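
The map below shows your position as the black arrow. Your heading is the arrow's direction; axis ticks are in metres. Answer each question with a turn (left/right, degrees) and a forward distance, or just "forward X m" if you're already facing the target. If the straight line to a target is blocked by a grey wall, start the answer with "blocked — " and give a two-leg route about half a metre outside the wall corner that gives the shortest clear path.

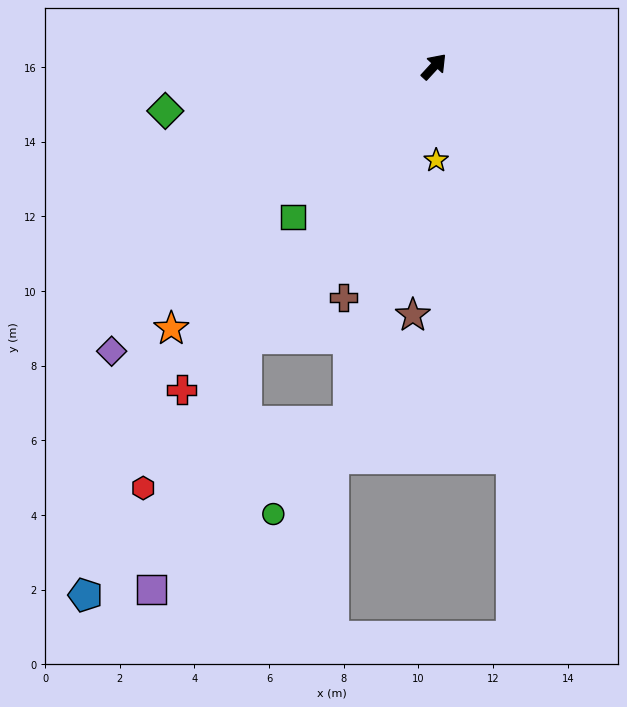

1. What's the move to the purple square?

blocked — turn right 172°, forward 8.9 m, then turn left 14°, forward 7.2 m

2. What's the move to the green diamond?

turn left 142°, forward 7.3 m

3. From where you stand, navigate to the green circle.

blocked — turn right 151°, forward 9.8 m, then turn right 25°, forward 3.2 m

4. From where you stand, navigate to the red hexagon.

turn right 172°, forward 13.7 m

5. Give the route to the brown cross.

turn right 159°, forward 6.7 m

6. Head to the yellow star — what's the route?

turn right 136°, forward 2.5 m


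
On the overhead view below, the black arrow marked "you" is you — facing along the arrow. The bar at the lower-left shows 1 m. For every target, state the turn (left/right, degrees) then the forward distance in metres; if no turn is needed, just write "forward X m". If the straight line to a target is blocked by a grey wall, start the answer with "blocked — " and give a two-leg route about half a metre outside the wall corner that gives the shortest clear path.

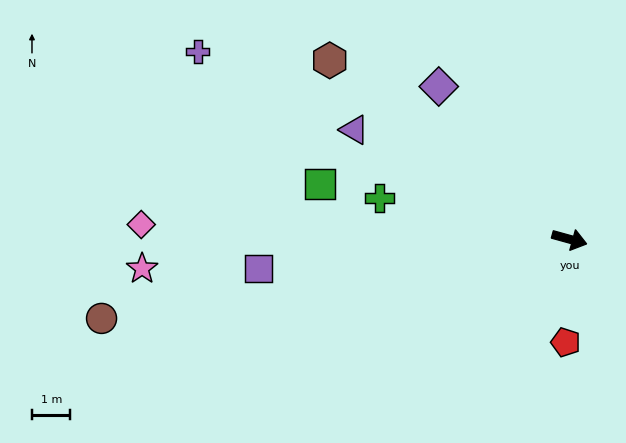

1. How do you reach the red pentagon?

turn right 77°, forward 2.7 m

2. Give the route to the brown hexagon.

turn left 159°, forward 7.8 m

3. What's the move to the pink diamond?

turn right 167°, forward 11.1 m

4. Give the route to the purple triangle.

turn left 169°, forward 6.3 m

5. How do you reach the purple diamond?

turn left 146°, forward 5.2 m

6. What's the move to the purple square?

turn right 159°, forward 8.1 m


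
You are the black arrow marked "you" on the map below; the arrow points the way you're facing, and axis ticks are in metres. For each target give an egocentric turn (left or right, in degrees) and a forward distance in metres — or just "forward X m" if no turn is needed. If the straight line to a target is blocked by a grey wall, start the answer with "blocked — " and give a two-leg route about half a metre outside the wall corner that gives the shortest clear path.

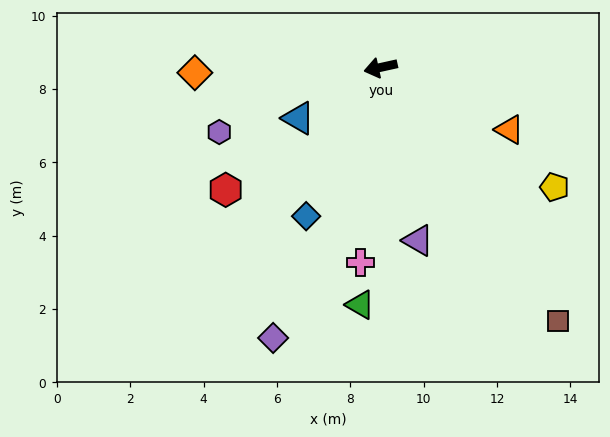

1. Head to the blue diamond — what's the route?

turn left 51°, forward 4.5 m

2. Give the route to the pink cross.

turn left 72°, forward 5.3 m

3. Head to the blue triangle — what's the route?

turn left 19°, forward 2.6 m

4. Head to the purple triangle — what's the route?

turn left 90°, forward 4.8 m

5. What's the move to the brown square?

turn left 112°, forward 8.4 m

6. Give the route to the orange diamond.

turn right 11°, forward 5.1 m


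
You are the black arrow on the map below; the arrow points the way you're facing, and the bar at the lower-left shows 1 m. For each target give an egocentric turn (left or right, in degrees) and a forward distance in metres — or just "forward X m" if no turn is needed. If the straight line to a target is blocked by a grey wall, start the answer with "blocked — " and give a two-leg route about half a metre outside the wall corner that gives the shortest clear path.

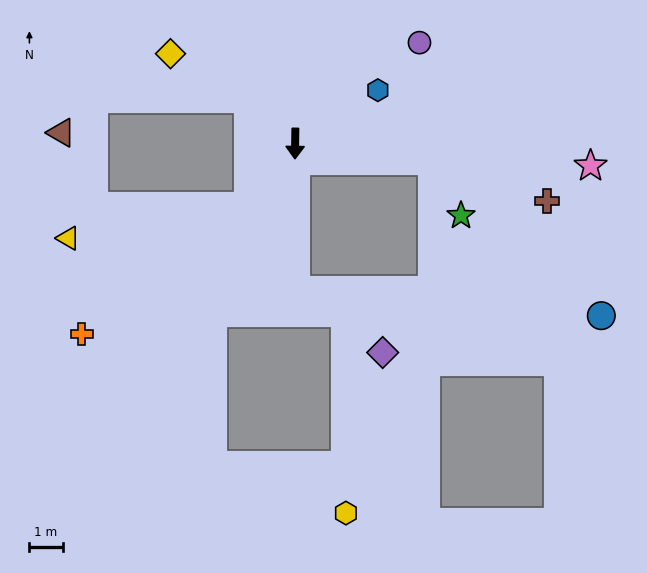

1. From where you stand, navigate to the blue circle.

blocked — turn left 83°, forward 4.2 m, then turn right 35°, forward 6.9 m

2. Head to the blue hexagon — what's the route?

turn left 124°, forward 3.0 m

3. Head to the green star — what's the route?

blocked — turn left 83°, forward 4.2 m, then turn right 54°, forward 1.9 m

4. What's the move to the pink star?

turn left 86°, forward 9.0 m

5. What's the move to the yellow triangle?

blocked — turn right 37°, forward 2.4 m, then turn right 42°, forward 5.5 m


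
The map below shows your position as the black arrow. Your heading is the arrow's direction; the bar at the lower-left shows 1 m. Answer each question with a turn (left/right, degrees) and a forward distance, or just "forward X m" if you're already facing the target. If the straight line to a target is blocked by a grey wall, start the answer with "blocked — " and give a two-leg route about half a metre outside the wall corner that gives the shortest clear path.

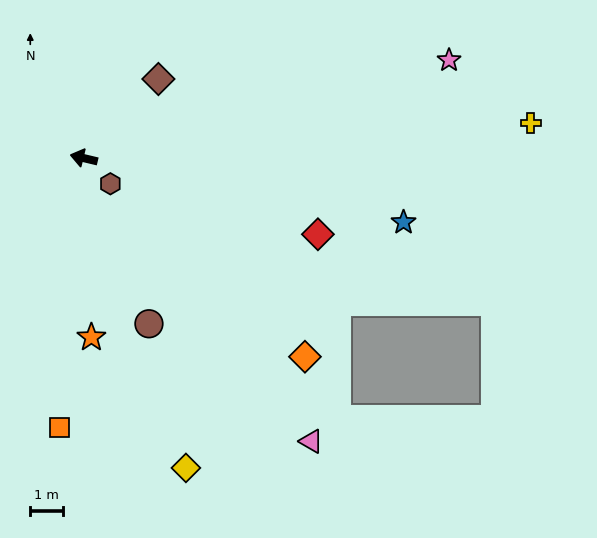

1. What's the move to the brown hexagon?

turn left 149°, forward 1.1 m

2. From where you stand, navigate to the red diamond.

turn left 175°, forward 7.4 m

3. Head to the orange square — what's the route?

turn left 98°, forward 8.1 m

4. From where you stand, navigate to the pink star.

turn right 152°, forward 11.4 m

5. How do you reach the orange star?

turn left 106°, forward 5.4 m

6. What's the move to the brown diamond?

turn right 120°, forward 3.3 m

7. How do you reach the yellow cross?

turn right 162°, forward 13.5 m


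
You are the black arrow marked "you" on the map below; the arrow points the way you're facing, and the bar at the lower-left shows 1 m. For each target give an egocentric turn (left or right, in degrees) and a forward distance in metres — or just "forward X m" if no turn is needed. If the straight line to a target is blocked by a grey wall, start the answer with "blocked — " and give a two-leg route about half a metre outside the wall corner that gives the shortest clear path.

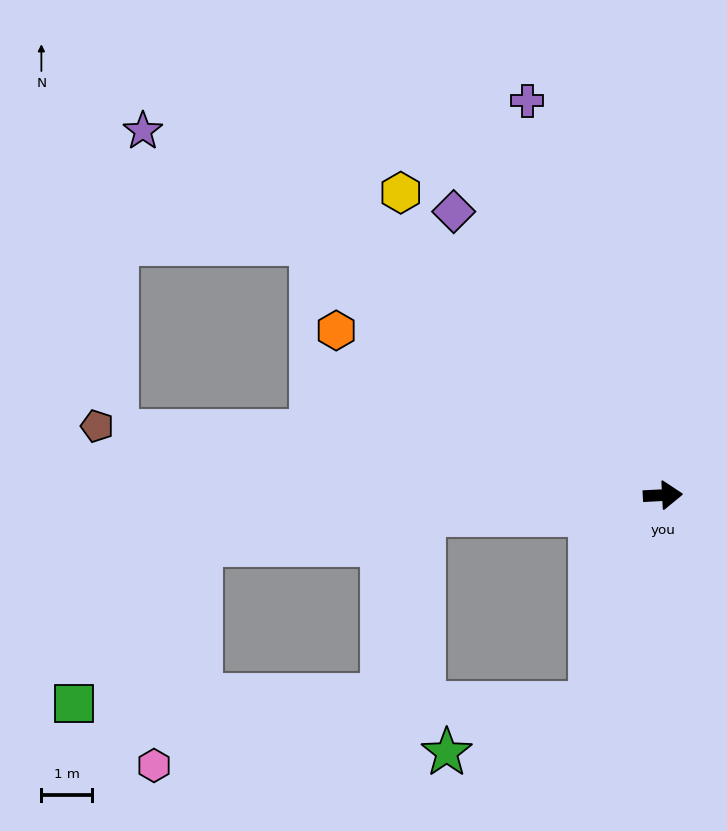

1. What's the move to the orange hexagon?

turn left 150°, forward 7.2 m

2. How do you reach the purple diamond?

turn left 123°, forward 6.9 m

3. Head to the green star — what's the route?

blocked — turn right 112°, forward 4.3 m, then turn right 52°, forward 3.0 m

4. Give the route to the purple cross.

turn left 106°, forward 8.2 m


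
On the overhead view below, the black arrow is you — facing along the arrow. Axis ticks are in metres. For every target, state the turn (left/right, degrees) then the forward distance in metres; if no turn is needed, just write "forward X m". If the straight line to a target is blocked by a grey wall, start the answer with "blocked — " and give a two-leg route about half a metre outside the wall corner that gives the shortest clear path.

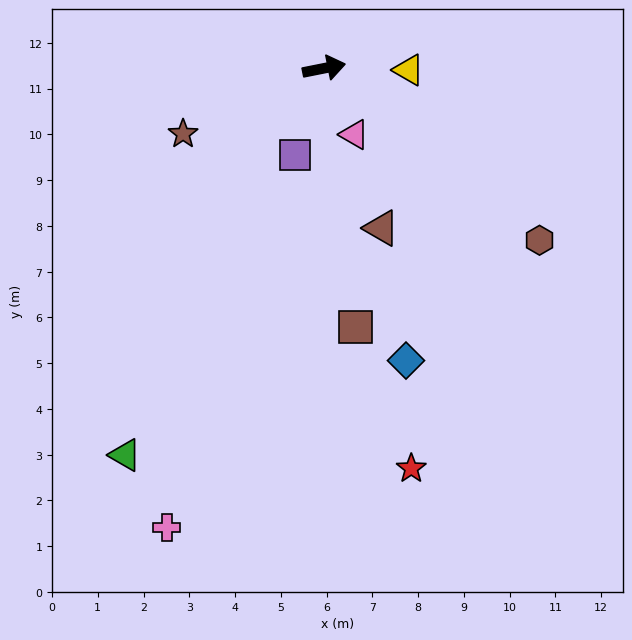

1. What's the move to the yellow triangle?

turn right 12°, forward 1.8 m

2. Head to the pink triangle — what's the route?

turn right 77°, forward 1.6 m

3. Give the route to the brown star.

turn right 166°, forward 3.4 m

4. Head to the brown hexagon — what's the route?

turn right 50°, forward 6.0 m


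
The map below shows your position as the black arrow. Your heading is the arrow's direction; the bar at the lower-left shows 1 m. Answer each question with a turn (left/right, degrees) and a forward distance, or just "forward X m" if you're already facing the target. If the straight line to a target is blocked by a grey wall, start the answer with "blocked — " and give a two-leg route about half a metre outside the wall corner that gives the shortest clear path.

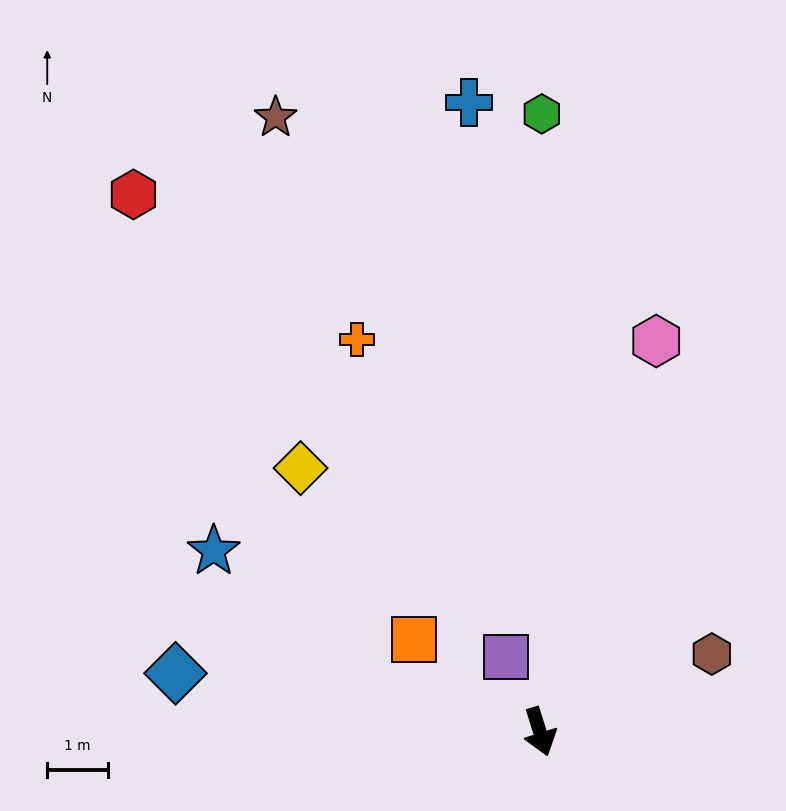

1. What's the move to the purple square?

turn right 173°, forward 1.4 m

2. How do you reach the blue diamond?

turn right 117°, forward 6.1 m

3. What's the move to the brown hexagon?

turn left 97°, forward 3.1 m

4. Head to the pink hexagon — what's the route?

turn left 146°, forward 6.8 m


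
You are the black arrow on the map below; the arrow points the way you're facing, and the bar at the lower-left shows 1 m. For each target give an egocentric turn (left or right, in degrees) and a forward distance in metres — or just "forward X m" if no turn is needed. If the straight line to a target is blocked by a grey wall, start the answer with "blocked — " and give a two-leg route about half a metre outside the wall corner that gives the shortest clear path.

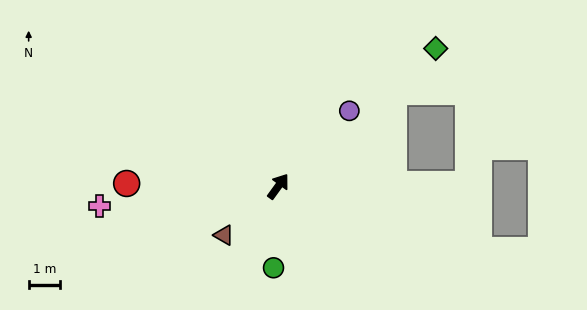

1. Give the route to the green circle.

turn right 147°, forward 2.6 m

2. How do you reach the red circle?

turn left 125°, forward 4.8 m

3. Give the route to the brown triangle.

turn left 168°, forward 2.3 m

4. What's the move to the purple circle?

turn right 7°, forward 3.3 m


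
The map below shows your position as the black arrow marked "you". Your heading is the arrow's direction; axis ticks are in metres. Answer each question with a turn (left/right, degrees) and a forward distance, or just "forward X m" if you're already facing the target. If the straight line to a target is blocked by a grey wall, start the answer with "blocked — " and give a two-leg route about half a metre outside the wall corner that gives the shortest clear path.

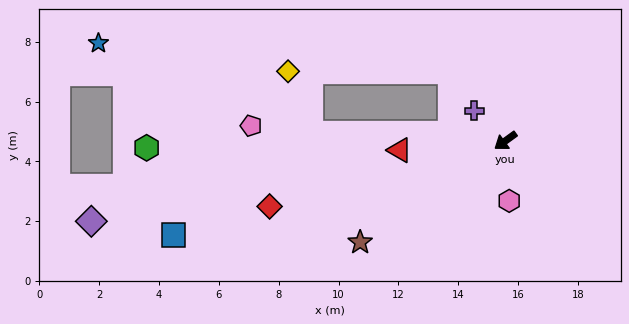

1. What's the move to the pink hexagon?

turn left 58°, forward 2.0 m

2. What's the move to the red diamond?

turn right 20°, forward 8.2 m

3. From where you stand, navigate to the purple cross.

turn right 80°, forward 1.5 m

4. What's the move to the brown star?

forward 5.9 m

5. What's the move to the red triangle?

turn right 31°, forward 3.5 m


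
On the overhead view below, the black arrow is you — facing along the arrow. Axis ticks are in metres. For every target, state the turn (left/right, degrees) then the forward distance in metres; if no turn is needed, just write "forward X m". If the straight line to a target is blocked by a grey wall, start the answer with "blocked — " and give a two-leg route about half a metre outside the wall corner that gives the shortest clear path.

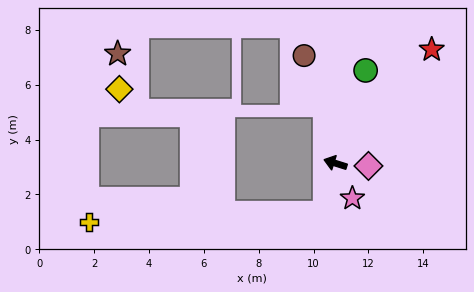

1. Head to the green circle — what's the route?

turn right 91°, forward 3.6 m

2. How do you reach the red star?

turn right 113°, forward 5.4 m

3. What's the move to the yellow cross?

blocked — turn left 95°, forward 1.8 m, then turn right 75°, forward 8.6 m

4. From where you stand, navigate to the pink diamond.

turn right 167°, forward 1.2 m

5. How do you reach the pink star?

turn left 133°, forward 1.4 m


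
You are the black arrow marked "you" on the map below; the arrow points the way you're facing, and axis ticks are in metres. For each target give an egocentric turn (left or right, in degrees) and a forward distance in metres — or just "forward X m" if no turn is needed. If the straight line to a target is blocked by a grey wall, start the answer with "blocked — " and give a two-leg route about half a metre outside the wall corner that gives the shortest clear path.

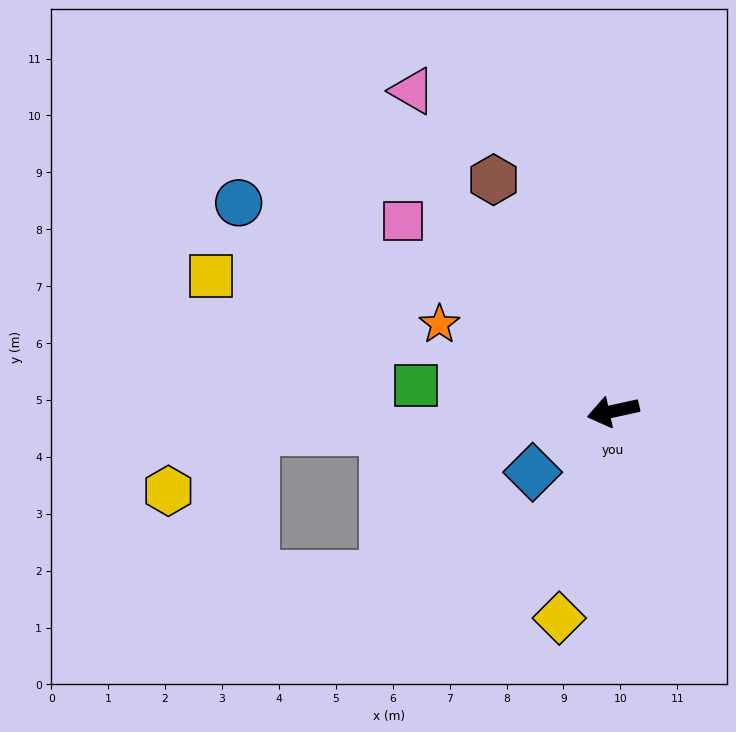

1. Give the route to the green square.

turn right 20°, forward 3.5 m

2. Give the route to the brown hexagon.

turn right 75°, forward 4.6 m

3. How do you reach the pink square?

turn right 54°, forward 5.0 m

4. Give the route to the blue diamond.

turn left 25°, forward 1.8 m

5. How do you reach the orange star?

turn right 39°, forward 3.4 m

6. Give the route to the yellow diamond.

turn left 63°, forward 3.8 m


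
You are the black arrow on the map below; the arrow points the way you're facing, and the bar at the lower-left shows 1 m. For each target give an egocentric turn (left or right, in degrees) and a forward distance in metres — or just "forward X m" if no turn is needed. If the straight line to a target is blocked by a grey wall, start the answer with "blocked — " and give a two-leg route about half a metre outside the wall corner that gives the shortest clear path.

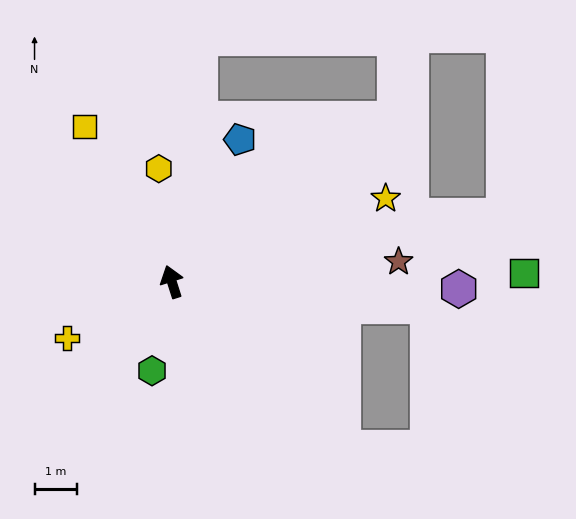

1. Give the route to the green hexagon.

turn left 150°, forward 2.1 m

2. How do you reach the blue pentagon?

turn right 43°, forward 3.7 m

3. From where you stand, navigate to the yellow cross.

turn left 101°, forward 2.8 m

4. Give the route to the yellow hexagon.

turn right 11°, forward 2.7 m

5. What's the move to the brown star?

turn right 103°, forward 5.3 m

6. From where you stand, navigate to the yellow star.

turn right 86°, forward 5.4 m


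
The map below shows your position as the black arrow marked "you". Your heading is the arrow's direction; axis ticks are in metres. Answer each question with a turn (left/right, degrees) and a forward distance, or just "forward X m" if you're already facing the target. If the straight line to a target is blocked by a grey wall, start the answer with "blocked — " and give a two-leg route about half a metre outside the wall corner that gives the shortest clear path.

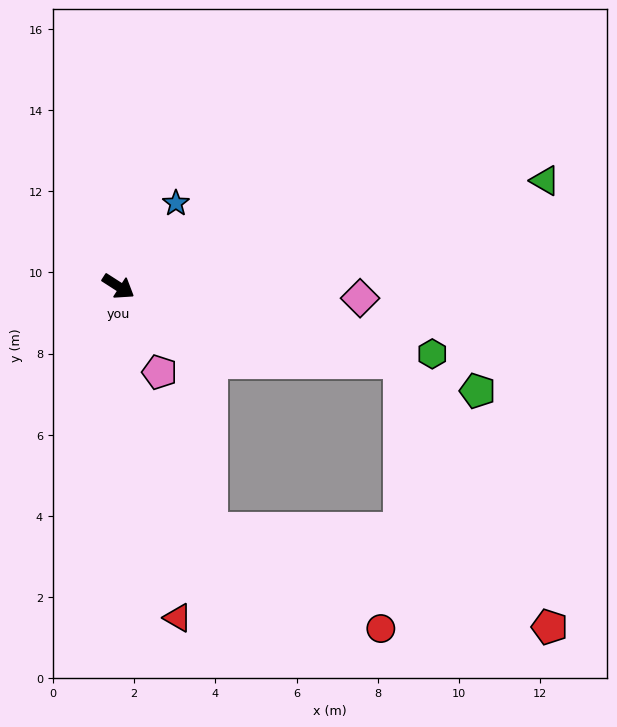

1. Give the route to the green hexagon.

turn left 21°, forward 7.9 m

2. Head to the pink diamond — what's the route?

turn left 30°, forward 6.0 m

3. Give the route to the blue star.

turn left 88°, forward 2.5 m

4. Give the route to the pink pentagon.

turn right 32°, forward 2.3 m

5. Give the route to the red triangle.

turn right 47°, forward 8.3 m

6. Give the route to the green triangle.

turn left 47°, forward 10.8 m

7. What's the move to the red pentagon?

blocked — turn left 18°, forward 7.2 m, then turn right 46°, forward 7.5 m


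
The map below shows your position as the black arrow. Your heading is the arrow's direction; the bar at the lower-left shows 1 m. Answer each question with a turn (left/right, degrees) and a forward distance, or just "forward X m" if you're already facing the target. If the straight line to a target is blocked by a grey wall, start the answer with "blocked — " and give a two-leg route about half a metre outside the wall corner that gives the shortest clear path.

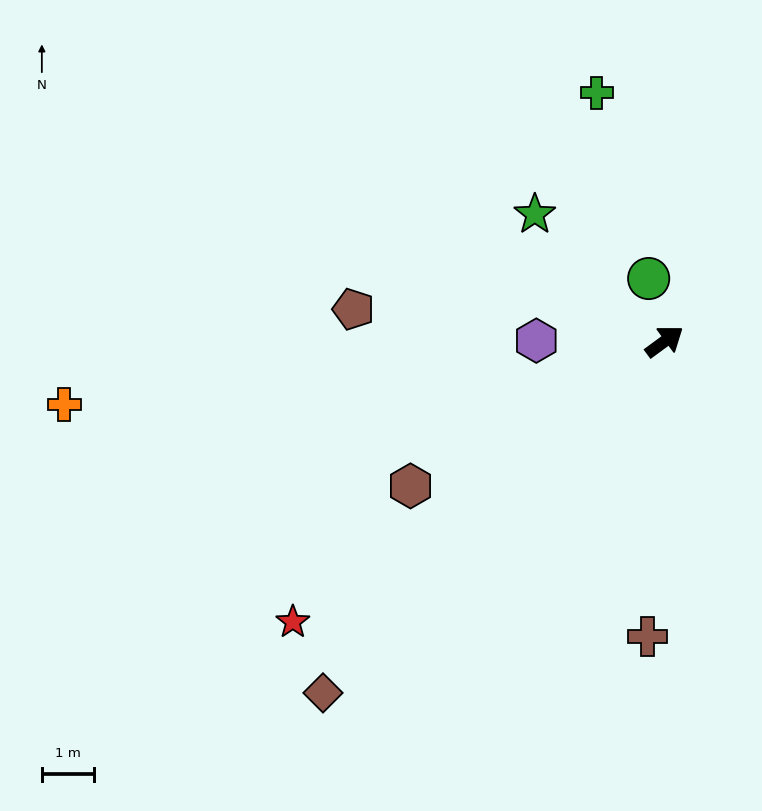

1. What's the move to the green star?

turn left 99°, forward 3.5 m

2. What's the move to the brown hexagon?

turn left 173°, forward 5.6 m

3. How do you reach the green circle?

turn left 68°, forward 1.2 m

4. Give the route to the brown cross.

turn right 130°, forward 5.7 m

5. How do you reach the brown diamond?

turn right 170°, forward 9.4 m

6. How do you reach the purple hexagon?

turn left 143°, forward 2.5 m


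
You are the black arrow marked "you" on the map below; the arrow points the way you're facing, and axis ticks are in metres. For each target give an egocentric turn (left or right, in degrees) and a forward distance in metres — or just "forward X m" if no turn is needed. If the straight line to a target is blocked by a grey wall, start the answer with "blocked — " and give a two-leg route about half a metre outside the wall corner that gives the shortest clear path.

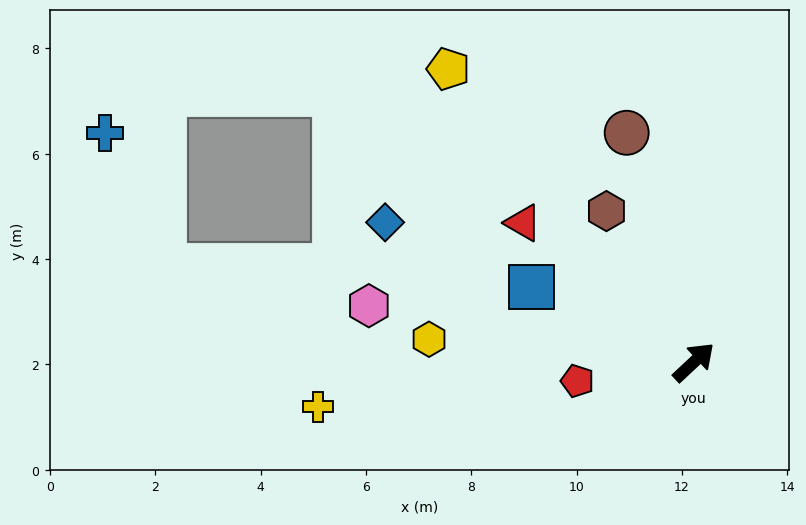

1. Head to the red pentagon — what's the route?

turn left 146°, forward 2.2 m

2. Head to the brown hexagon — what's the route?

turn left 77°, forward 3.3 m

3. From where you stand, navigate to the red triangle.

turn left 98°, forward 4.2 m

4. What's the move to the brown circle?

turn left 63°, forward 4.5 m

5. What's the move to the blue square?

turn left 112°, forward 3.4 m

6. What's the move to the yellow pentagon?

turn left 87°, forward 7.3 m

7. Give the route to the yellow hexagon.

turn left 132°, forward 5.0 m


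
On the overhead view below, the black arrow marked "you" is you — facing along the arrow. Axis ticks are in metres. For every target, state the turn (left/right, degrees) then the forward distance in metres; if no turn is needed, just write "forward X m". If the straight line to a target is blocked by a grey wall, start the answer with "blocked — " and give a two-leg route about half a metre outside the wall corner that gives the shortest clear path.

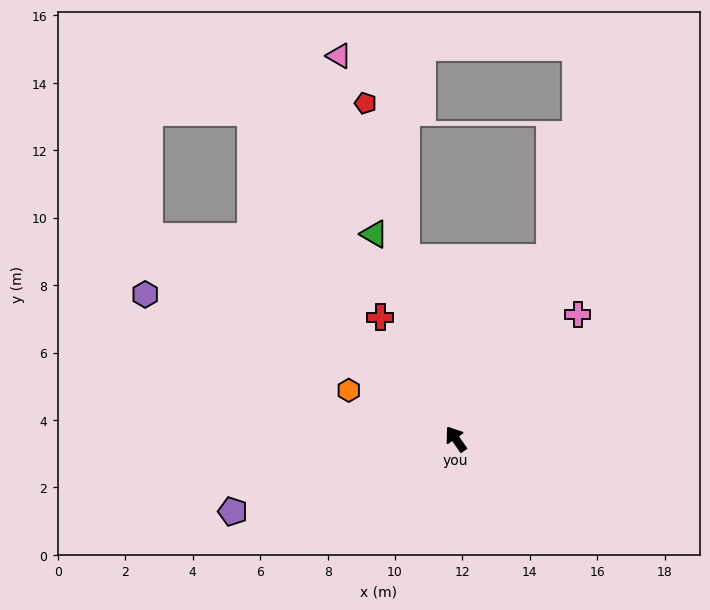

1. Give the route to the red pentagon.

turn right 20°, forward 10.3 m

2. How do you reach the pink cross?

turn right 79°, forward 5.2 m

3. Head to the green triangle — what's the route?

turn right 13°, forward 6.5 m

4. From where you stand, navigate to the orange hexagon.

turn left 31°, forward 3.5 m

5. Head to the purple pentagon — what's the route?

turn left 73°, forward 7.0 m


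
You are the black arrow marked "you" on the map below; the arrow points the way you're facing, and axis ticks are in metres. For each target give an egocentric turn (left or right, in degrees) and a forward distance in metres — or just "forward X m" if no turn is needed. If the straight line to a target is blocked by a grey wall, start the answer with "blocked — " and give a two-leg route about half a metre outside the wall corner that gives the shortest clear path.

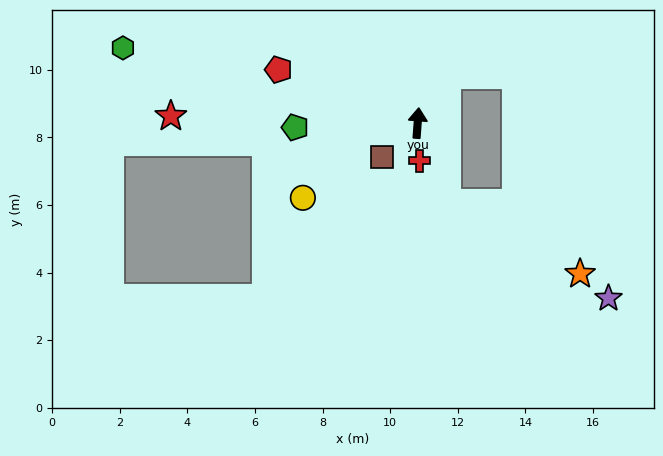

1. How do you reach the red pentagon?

turn left 73°, forward 4.4 m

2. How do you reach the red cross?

turn right 173°, forward 1.1 m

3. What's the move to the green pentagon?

turn left 96°, forward 3.6 m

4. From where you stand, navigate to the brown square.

turn left 138°, forward 1.5 m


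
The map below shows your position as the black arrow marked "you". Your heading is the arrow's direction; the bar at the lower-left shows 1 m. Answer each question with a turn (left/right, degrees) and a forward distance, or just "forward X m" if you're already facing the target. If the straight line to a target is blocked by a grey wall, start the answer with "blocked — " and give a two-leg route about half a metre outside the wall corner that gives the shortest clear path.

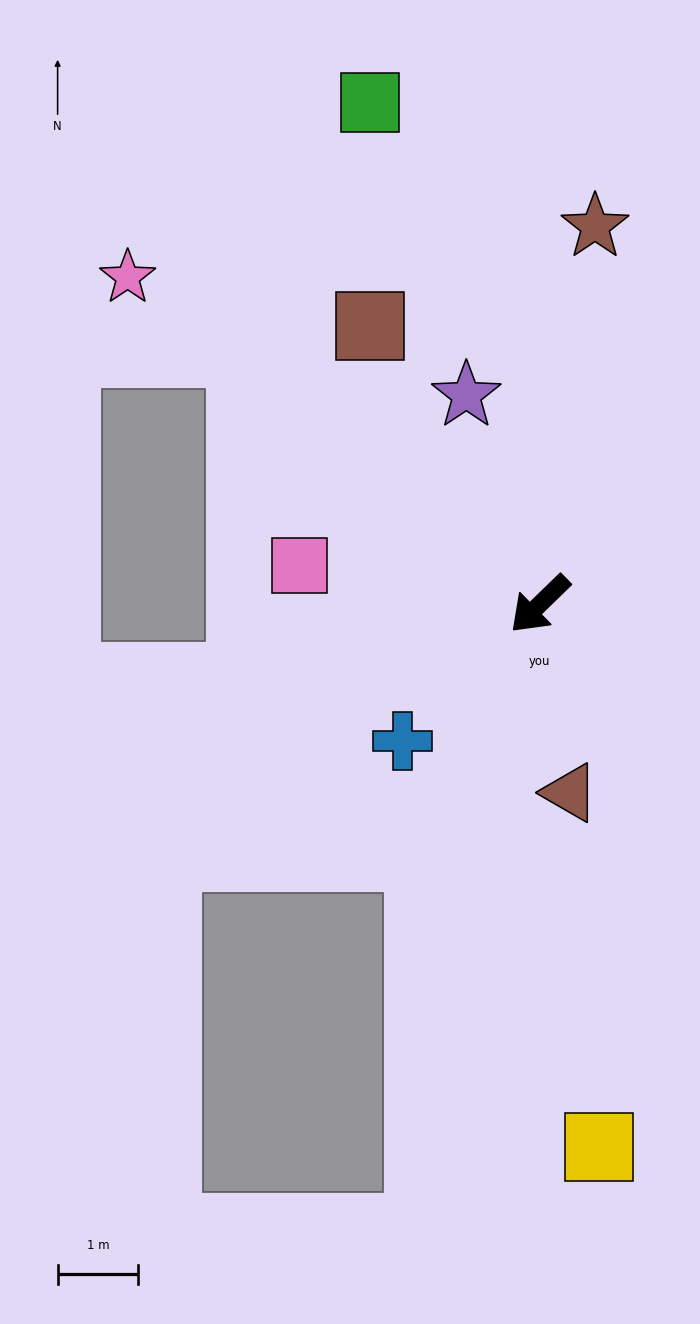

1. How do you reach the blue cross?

forward 2.4 m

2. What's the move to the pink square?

turn right 53°, forward 3.0 m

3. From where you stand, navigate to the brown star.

turn right 143°, forward 4.7 m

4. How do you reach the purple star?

turn right 115°, forward 2.8 m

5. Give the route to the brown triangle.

turn left 55°, forward 2.4 m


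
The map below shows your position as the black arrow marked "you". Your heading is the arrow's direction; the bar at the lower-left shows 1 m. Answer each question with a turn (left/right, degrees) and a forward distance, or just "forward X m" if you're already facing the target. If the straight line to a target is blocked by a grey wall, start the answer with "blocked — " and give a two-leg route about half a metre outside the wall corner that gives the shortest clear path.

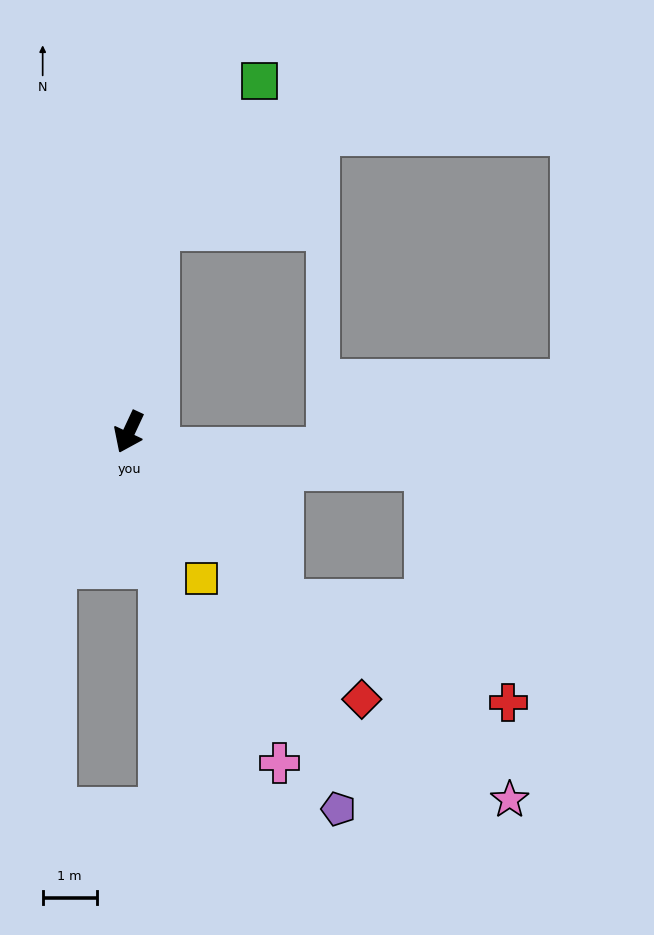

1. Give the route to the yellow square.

turn left 51°, forward 3.0 m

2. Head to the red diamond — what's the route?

turn left 66°, forward 6.6 m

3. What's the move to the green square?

blocked — turn right 163°, forward 3.8 m, then turn right 27°, forward 3.3 m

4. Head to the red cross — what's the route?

blocked — turn left 67°, forward 4.2 m, then turn left 24°, forward 4.6 m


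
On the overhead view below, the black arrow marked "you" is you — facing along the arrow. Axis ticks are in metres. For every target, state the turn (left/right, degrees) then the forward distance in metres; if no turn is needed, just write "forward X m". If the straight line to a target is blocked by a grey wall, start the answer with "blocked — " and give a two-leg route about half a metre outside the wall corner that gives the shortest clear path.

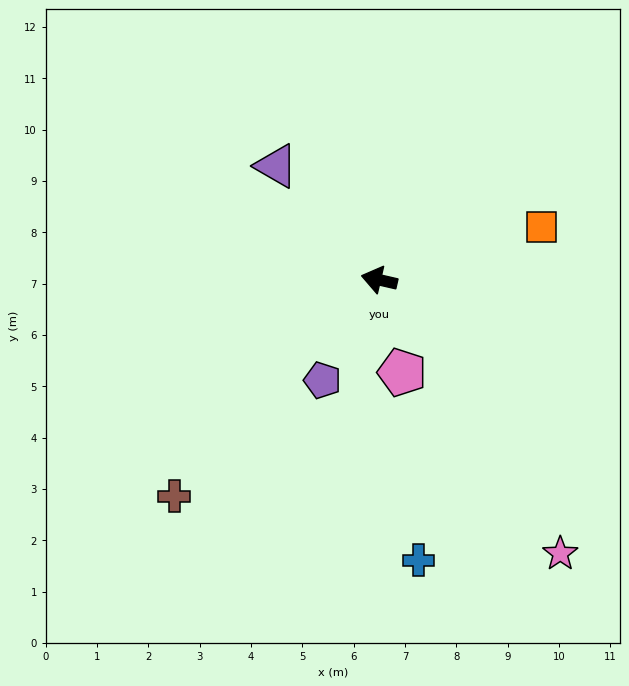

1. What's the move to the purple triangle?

turn right 35°, forward 3.0 m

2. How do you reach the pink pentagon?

turn left 117°, forward 1.9 m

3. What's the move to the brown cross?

turn left 60°, forward 5.8 m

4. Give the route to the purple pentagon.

turn left 73°, forward 2.2 m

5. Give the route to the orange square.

turn right 149°, forward 3.3 m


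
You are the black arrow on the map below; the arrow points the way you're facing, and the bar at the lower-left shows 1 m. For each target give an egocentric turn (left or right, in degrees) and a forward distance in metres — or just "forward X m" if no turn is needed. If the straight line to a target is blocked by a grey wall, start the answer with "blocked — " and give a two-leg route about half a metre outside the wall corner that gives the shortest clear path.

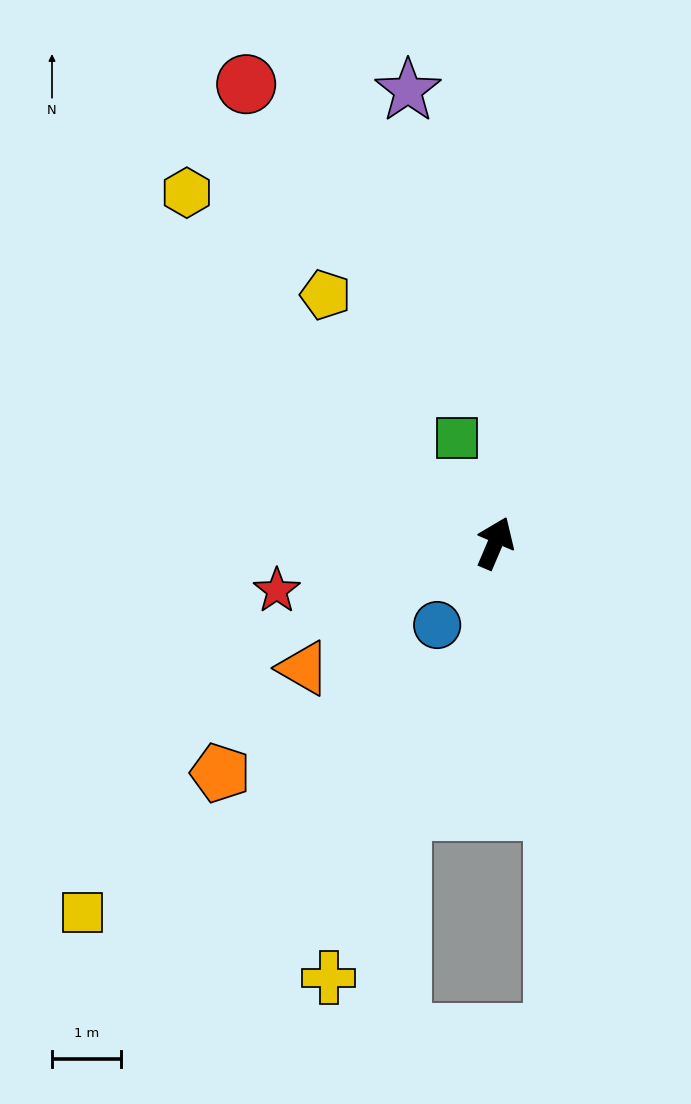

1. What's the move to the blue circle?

turn left 168°, forward 1.4 m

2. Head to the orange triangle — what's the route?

turn left 146°, forward 3.3 m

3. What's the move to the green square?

turn left 43°, forward 1.6 m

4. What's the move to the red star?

turn left 125°, forward 3.2 m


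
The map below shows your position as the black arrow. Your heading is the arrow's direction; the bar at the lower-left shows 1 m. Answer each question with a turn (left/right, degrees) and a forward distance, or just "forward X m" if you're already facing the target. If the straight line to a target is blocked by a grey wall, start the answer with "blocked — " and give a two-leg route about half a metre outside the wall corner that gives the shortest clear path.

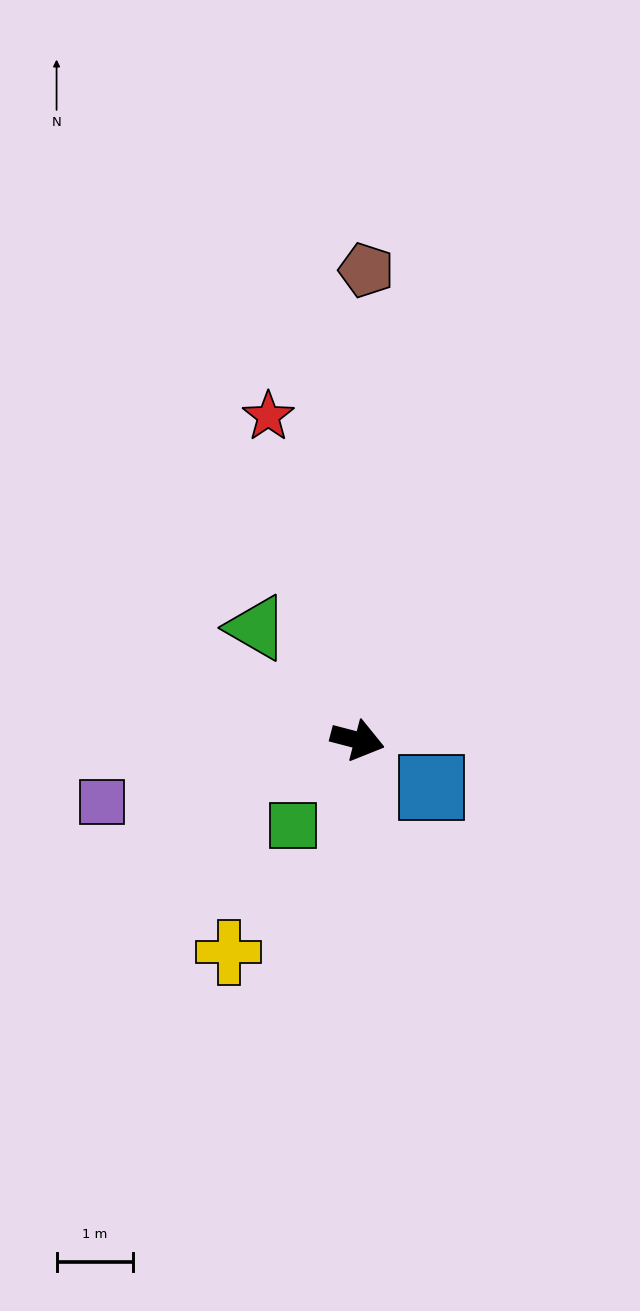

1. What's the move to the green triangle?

turn left 147°, forward 2.0 m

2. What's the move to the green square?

turn right 112°, forward 1.4 m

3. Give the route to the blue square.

turn right 18°, forward 1.1 m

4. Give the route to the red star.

turn left 120°, forward 4.4 m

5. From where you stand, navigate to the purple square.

turn right 152°, forward 3.4 m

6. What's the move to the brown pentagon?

turn left 104°, forward 6.1 m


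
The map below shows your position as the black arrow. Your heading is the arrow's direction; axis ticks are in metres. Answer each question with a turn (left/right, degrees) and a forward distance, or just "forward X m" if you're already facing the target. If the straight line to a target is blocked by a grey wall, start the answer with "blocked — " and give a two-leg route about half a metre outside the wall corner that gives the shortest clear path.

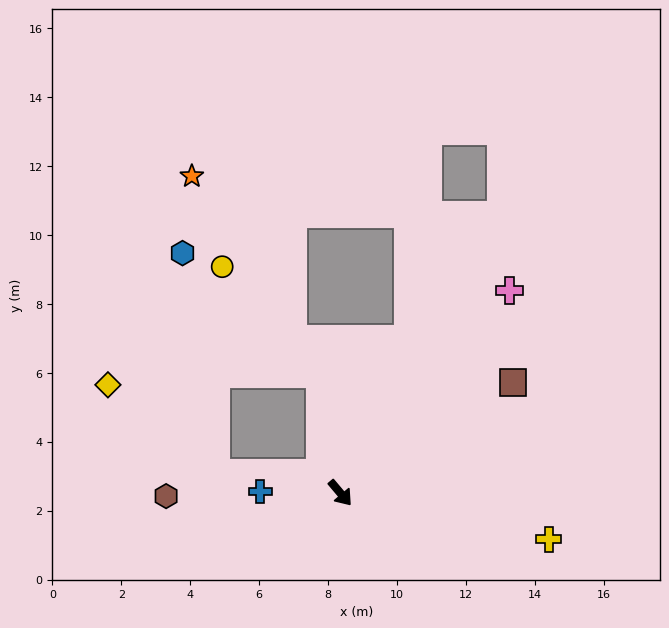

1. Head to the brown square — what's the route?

turn left 83°, forward 5.9 m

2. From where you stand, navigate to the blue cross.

turn right 131°, forward 2.3 m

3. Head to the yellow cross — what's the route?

turn left 37°, forward 6.2 m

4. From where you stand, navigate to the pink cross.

turn left 100°, forward 7.7 m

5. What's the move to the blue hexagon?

blocked — turn left 149°, forward 3.5 m, then turn left 40°, forward 5.3 m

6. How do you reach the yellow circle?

blocked — turn left 149°, forward 3.5 m, then turn left 34°, forward 4.2 m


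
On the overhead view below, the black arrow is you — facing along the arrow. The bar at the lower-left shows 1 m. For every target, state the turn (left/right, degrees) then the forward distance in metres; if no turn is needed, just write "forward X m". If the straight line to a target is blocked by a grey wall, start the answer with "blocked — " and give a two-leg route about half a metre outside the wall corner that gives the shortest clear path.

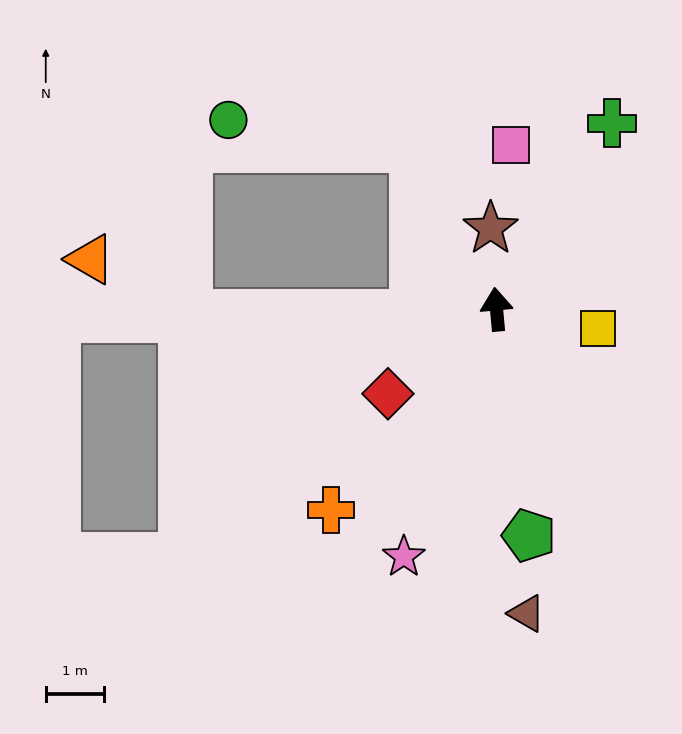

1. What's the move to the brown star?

forward 1.4 m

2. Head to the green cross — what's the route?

turn right 37°, forward 3.7 m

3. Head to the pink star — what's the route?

turn left 154°, forward 4.5 m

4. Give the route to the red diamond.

turn left 123°, forward 2.4 m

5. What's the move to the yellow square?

turn right 106°, forward 1.8 m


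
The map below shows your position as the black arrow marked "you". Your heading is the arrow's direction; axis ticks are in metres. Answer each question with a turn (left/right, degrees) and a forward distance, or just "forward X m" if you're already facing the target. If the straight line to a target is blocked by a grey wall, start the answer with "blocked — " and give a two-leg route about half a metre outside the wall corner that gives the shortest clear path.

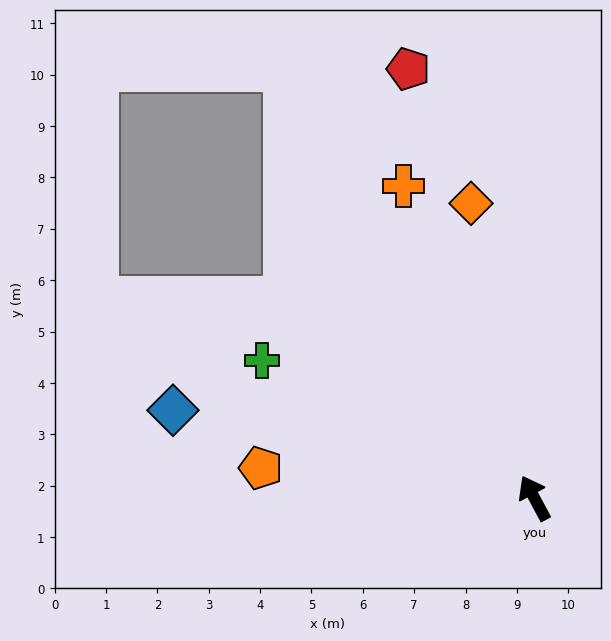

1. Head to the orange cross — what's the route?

turn right 5°, forward 6.6 m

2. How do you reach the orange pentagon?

turn left 56°, forward 5.4 m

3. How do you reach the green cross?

turn left 35°, forward 5.9 m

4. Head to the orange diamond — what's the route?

turn right 16°, forward 5.9 m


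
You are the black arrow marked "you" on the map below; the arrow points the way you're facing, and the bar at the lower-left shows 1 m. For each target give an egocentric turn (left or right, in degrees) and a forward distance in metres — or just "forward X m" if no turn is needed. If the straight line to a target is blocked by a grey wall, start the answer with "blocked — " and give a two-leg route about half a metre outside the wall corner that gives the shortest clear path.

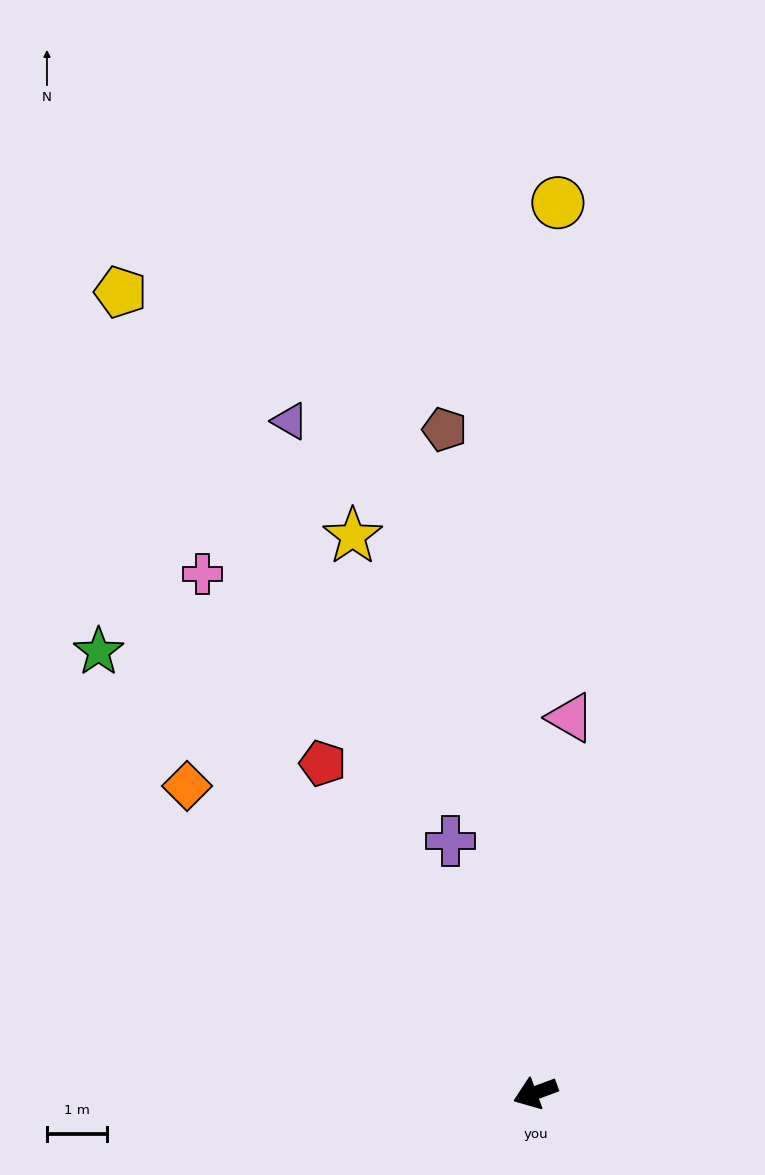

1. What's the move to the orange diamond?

turn right 62°, forward 7.7 m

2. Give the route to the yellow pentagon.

turn right 83°, forward 14.9 m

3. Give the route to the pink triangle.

turn right 116°, forward 6.2 m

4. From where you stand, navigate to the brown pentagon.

turn right 103°, forward 11.1 m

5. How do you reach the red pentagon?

turn right 78°, forward 6.5 m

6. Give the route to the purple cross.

turn right 92°, forward 4.4 m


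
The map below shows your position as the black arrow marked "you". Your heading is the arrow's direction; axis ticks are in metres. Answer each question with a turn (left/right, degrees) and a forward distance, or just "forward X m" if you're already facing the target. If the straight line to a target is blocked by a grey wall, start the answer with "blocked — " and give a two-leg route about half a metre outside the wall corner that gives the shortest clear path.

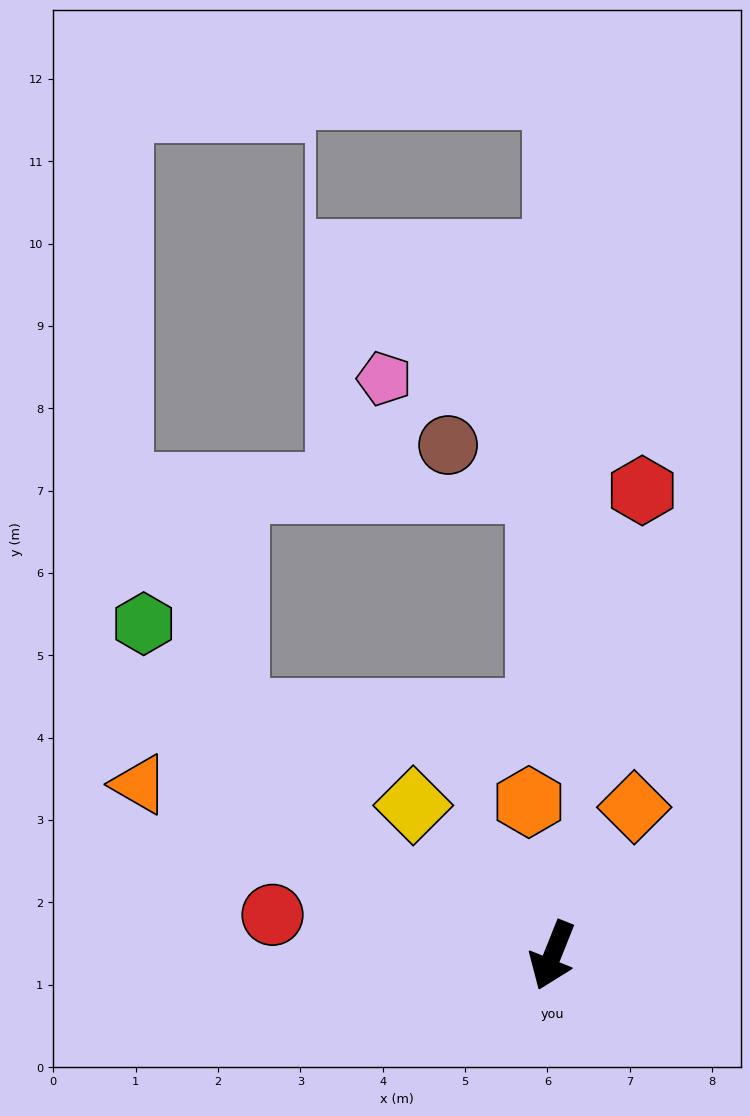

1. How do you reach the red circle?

turn right 76°, forward 3.4 m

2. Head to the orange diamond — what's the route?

turn left 173°, forward 2.1 m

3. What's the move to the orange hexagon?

turn right 149°, forward 1.9 m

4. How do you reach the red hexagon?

turn right 169°, forward 5.8 m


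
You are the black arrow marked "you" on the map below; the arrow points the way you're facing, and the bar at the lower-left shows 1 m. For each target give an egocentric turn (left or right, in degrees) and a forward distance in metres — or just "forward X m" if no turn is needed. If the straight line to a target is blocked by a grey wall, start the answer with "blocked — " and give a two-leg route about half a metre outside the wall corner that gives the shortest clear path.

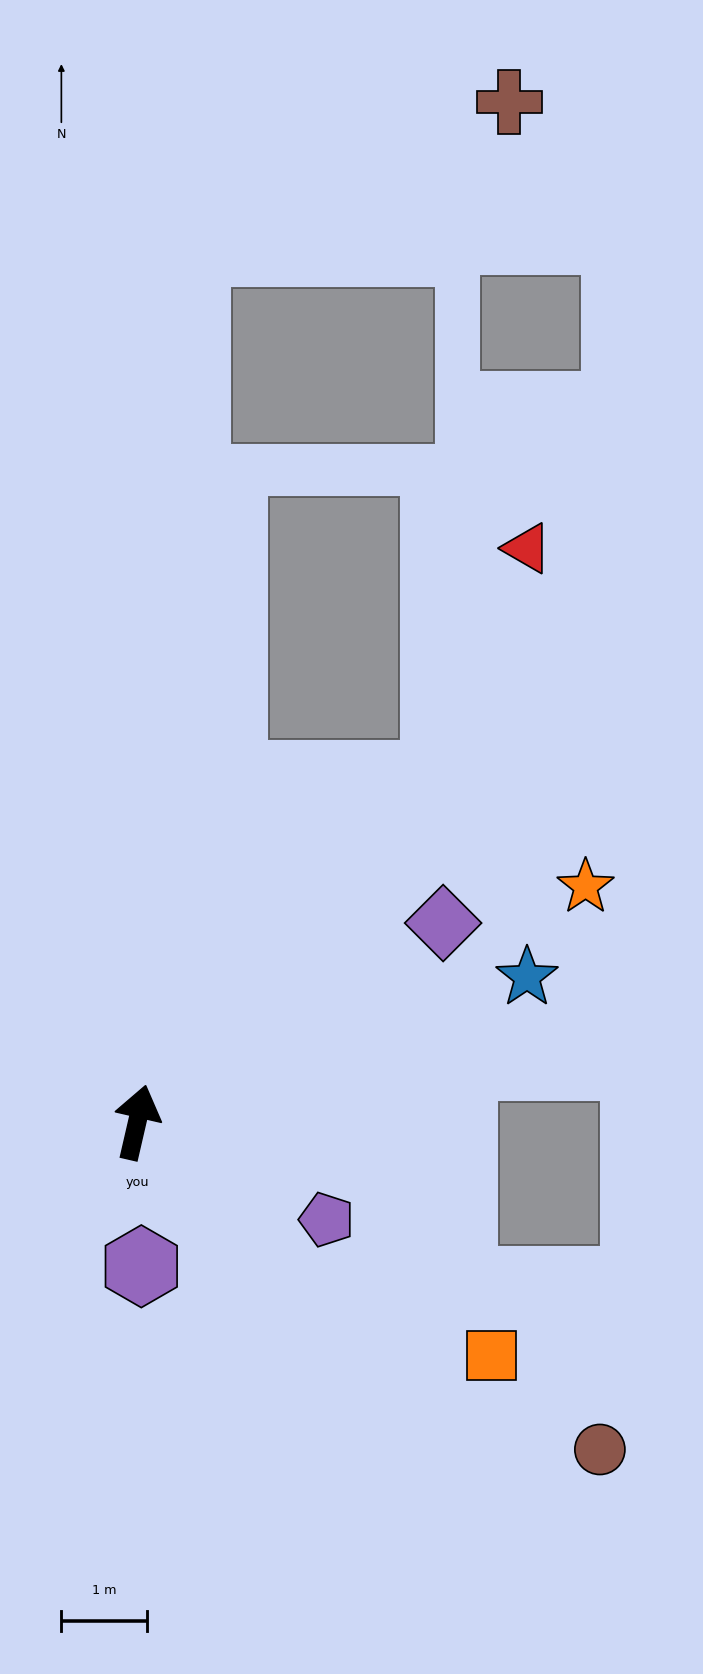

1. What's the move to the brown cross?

blocked — turn left 9°, forward 10.3 m, then turn right 61°, forward 4.1 m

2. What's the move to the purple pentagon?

turn right 104°, forward 2.5 m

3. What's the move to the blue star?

turn right 57°, forward 4.9 m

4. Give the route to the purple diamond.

turn right 44°, forward 4.3 m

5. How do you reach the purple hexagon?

turn right 165°, forward 1.7 m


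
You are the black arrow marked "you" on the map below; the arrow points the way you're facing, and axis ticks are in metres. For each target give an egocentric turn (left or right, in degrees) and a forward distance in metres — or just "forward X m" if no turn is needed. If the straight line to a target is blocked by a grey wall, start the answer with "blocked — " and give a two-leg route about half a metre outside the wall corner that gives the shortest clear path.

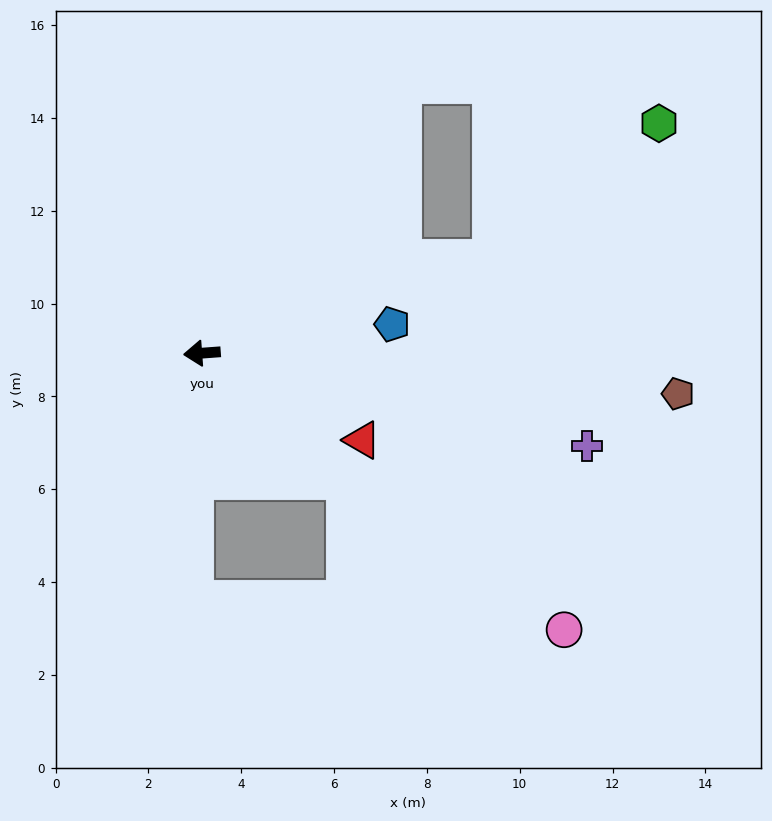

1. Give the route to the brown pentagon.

turn left 171°, forward 10.3 m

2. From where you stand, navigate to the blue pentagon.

turn right 176°, forward 4.1 m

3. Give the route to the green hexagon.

blocked — turn right 166°, forward 6.6 m, then turn left 21°, forward 4.6 m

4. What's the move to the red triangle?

turn left 147°, forward 3.9 m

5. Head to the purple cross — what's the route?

turn left 162°, forward 8.5 m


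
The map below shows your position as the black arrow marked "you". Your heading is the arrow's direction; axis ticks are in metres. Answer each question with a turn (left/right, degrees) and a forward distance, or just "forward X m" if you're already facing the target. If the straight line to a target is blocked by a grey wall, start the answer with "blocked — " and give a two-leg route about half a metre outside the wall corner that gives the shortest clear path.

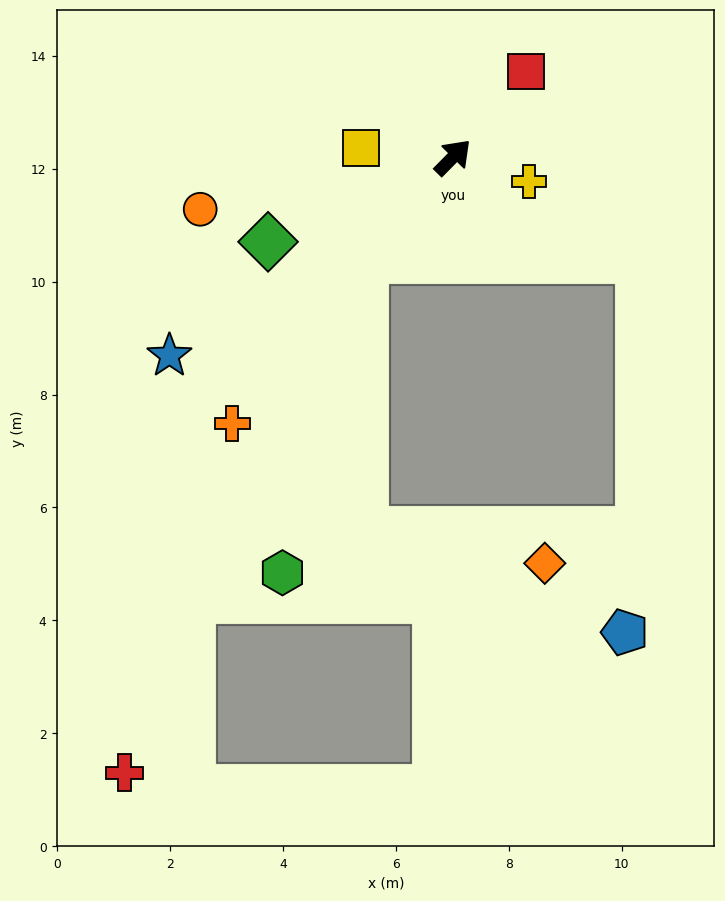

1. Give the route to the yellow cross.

turn right 63°, forward 1.4 m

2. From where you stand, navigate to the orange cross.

turn right 175°, forward 6.1 m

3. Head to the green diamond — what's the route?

turn left 159°, forward 3.6 m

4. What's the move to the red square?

turn left 4°, forward 2.0 m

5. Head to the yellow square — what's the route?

turn left 129°, forward 1.6 m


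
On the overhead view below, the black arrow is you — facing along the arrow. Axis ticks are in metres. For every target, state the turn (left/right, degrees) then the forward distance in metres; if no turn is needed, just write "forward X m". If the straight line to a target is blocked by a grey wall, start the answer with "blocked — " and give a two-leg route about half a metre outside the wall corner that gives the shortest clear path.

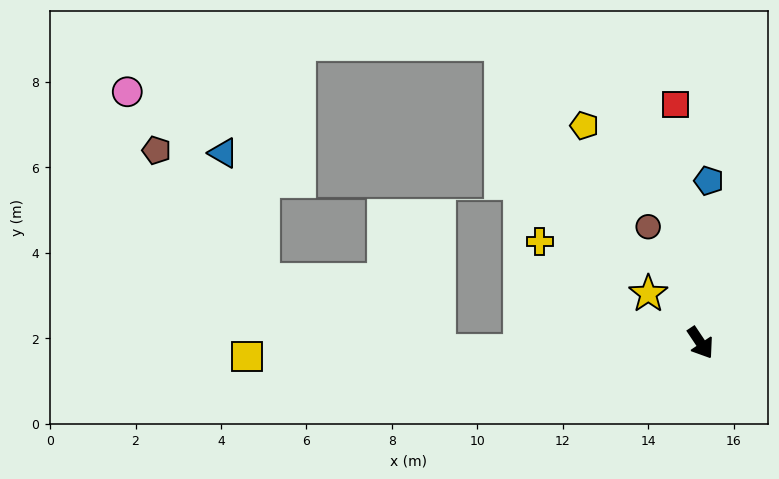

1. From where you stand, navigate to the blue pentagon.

turn left 143°, forward 3.8 m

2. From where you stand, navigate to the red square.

turn left 152°, forward 5.6 m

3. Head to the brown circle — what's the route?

turn left 170°, forward 3.0 m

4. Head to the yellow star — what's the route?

turn right 167°, forward 1.7 m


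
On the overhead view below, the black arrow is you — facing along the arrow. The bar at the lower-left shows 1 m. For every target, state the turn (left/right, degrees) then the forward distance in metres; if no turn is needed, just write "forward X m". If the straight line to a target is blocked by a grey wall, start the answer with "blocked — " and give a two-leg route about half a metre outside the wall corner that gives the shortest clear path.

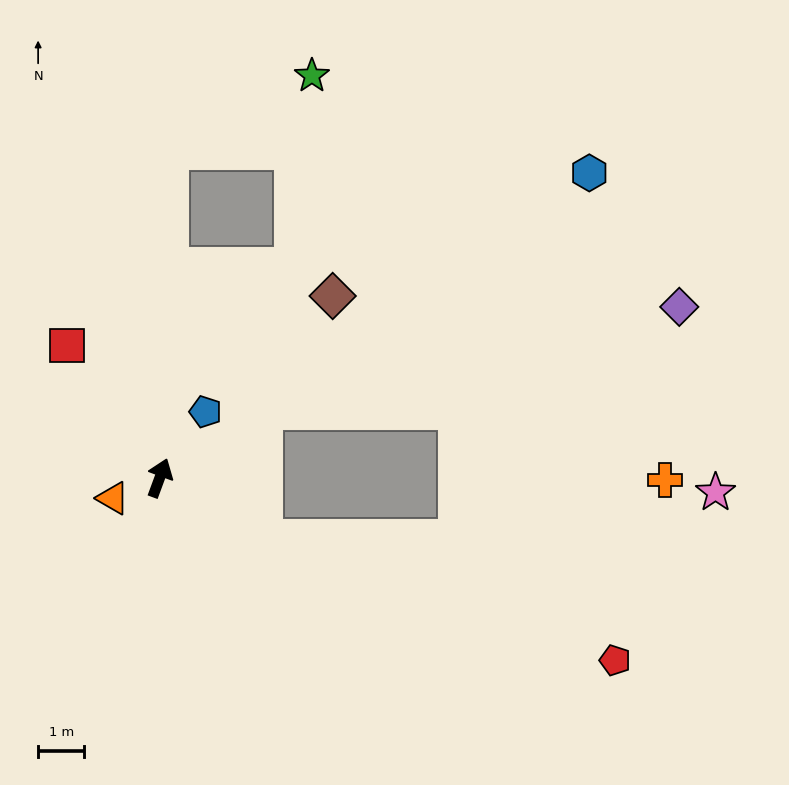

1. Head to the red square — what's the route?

turn left 55°, forward 3.5 m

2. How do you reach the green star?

blocked — turn left 19°, forward 7.1 m, then turn right 61°, forward 3.5 m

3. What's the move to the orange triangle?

turn left 134°, forward 1.1 m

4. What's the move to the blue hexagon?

turn right 34°, forward 11.4 m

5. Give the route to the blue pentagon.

turn right 14°, forward 1.7 m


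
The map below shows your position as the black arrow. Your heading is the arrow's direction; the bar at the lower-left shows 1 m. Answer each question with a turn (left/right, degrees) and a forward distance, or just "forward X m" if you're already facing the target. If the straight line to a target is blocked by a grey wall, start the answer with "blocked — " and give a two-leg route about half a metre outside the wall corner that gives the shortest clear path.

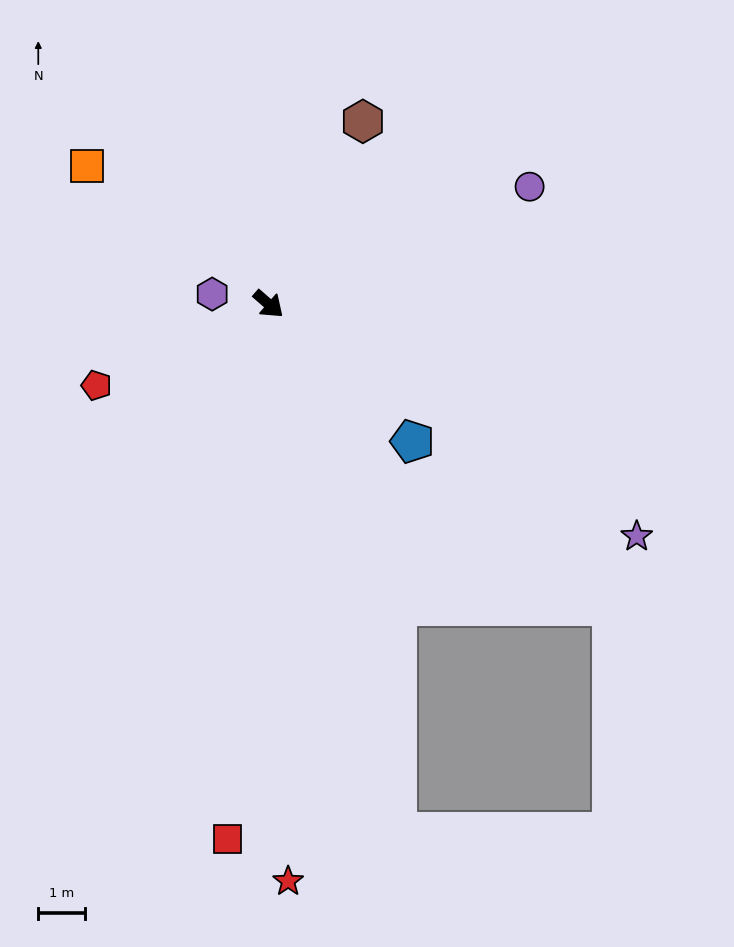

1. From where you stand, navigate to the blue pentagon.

turn right 3°, forward 4.3 m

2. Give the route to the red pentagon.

turn right 114°, forward 4.1 m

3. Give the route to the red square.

turn right 53°, forward 11.5 m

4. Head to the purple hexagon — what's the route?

turn right 149°, forward 1.2 m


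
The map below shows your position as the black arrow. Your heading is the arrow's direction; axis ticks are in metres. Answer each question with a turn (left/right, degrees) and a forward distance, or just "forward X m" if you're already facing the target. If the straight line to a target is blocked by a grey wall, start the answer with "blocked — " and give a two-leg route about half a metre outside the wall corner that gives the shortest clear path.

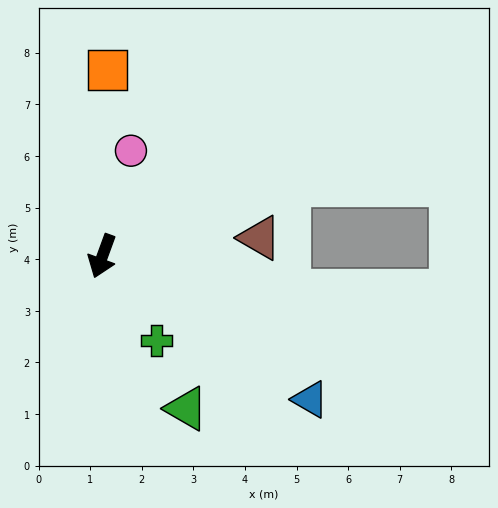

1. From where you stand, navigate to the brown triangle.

turn left 117°, forward 3.1 m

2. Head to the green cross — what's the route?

turn left 53°, forward 1.9 m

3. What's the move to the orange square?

turn right 161°, forward 3.6 m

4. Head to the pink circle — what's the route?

turn right 175°, forward 2.1 m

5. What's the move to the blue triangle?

turn left 75°, forward 4.9 m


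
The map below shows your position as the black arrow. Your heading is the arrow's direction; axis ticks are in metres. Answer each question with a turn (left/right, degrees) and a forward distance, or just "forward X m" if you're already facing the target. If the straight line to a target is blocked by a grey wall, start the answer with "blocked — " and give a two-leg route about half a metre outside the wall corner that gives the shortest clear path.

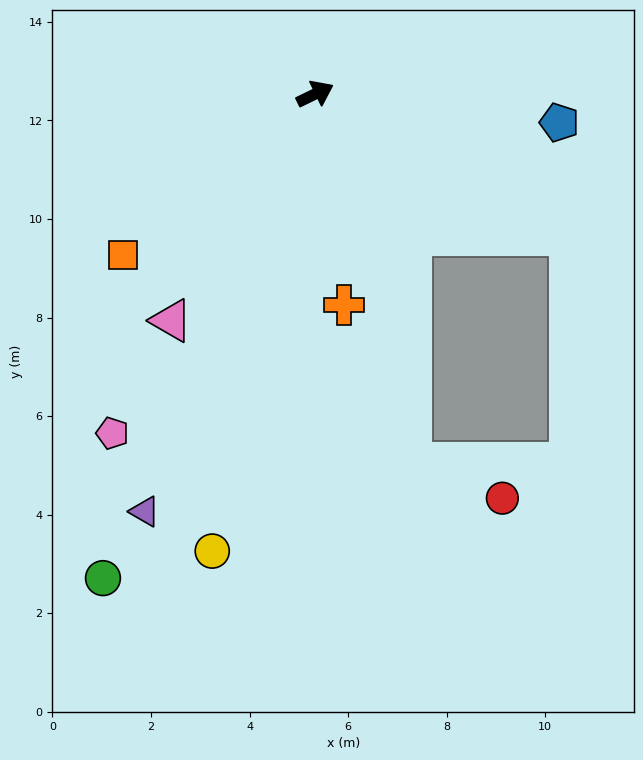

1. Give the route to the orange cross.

turn right 108°, forward 4.3 m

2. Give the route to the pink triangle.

turn right 148°, forward 5.4 m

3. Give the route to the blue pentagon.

turn right 33°, forward 5.0 m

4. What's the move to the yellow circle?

turn right 129°, forward 9.5 m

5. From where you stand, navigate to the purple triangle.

turn right 138°, forward 9.2 m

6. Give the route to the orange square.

turn right 166°, forward 5.1 m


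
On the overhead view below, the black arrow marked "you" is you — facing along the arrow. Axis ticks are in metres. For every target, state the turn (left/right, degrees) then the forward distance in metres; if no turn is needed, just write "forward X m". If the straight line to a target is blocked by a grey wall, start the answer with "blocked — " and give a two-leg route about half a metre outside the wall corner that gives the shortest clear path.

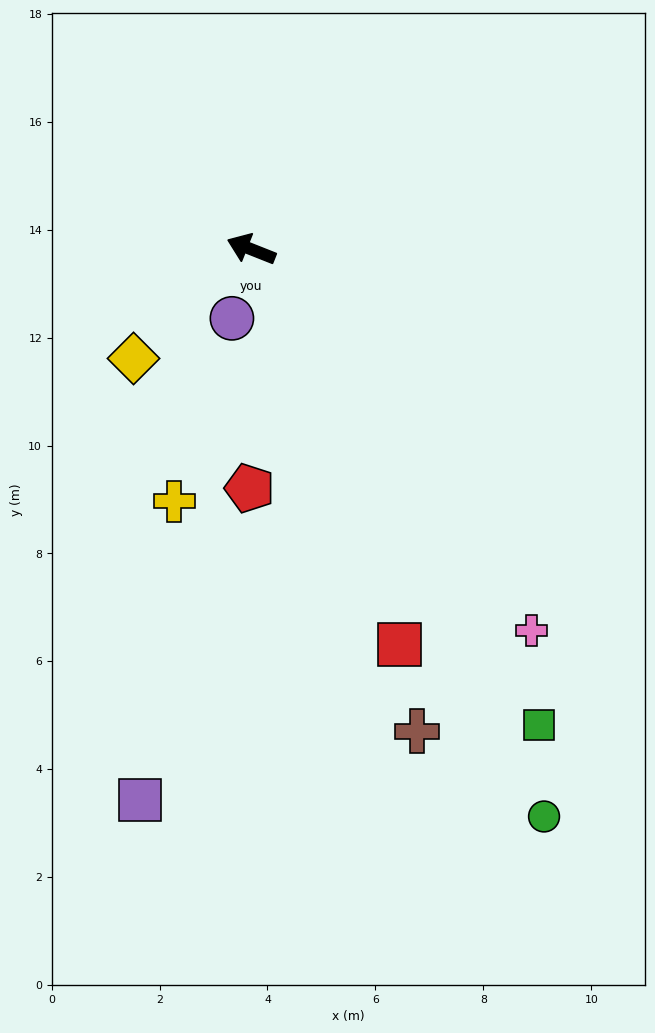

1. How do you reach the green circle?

turn left 139°, forward 11.8 m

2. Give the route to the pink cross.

turn left 148°, forward 8.8 m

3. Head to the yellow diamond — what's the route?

turn left 64°, forward 3.0 m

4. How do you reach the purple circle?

turn left 96°, forward 1.3 m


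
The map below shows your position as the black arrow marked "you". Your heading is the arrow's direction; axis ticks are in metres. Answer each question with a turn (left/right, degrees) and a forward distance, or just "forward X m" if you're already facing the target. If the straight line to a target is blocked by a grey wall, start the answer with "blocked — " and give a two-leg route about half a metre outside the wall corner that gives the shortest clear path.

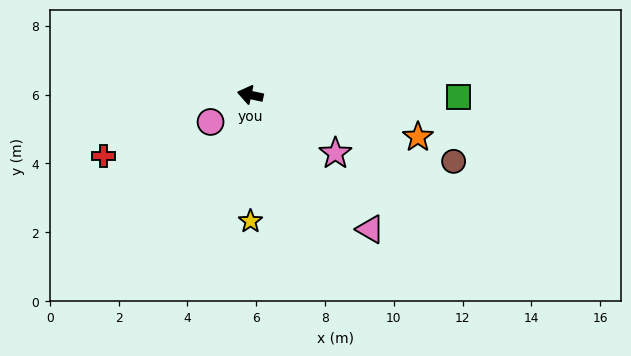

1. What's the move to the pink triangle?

turn left 144°, forward 5.2 m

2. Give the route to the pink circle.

turn left 46°, forward 1.4 m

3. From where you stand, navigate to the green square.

turn right 169°, forward 6.0 m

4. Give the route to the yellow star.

turn left 102°, forward 3.7 m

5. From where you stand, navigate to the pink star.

turn left 158°, forward 3.0 m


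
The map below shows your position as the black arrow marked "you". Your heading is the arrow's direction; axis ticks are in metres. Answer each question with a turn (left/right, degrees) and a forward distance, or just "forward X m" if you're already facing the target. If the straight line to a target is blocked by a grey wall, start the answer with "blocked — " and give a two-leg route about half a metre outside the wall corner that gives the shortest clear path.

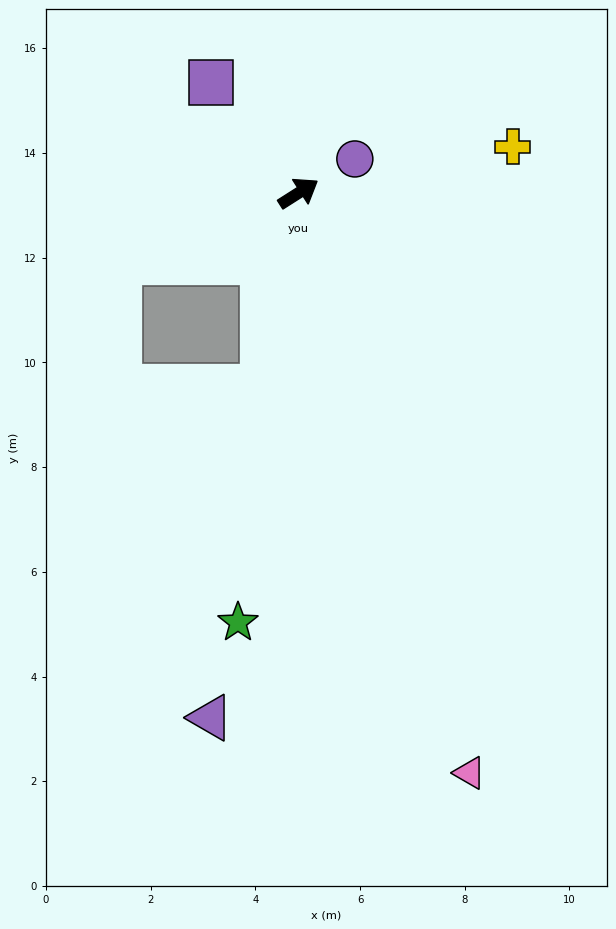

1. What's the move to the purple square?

turn left 96°, forward 2.7 m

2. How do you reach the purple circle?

forward 1.3 m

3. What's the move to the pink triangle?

turn right 106°, forward 11.5 m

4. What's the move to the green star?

turn right 131°, forward 8.3 m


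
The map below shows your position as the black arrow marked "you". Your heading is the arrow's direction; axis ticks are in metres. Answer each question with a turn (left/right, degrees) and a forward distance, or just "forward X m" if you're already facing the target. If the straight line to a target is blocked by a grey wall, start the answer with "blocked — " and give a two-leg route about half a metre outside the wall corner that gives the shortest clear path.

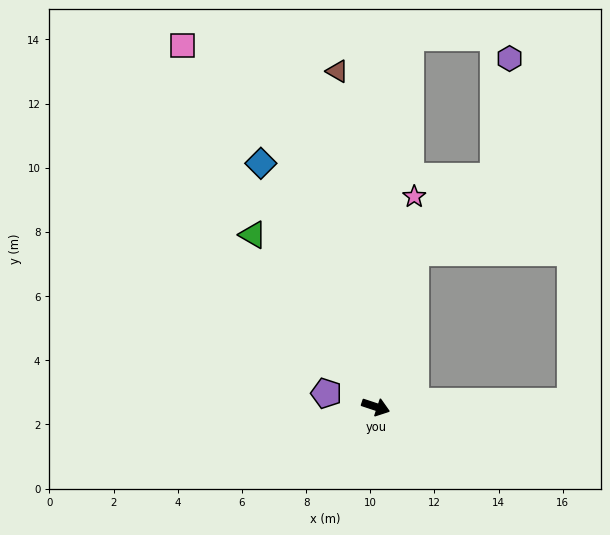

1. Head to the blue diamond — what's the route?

turn left 134°, forward 8.4 m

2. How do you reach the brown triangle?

turn left 115°, forward 10.5 m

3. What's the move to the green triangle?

turn left 144°, forward 6.6 m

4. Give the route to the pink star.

turn left 98°, forward 6.7 m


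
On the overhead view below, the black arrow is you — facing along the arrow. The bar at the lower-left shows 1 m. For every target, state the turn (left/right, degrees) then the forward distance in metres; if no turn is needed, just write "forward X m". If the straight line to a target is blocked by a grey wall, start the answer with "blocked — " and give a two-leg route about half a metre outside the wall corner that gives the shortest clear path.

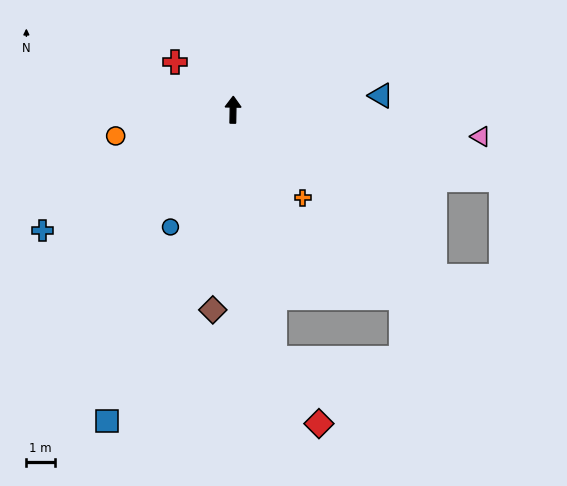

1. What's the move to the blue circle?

turn left 153°, forward 4.7 m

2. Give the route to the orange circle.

turn left 104°, forward 4.2 m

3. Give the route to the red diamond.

blocked — turn right 169°, forward 8.9 m, then turn left 24°, forward 2.8 m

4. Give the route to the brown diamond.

turn left 175°, forward 7.1 m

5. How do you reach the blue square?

turn left 159°, forward 11.8 m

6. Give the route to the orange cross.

turn right 141°, forward 4.0 m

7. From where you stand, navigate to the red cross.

turn left 52°, forward 2.6 m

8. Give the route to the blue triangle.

turn right 84°, forward 5.2 m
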